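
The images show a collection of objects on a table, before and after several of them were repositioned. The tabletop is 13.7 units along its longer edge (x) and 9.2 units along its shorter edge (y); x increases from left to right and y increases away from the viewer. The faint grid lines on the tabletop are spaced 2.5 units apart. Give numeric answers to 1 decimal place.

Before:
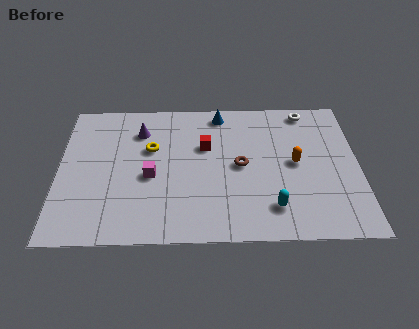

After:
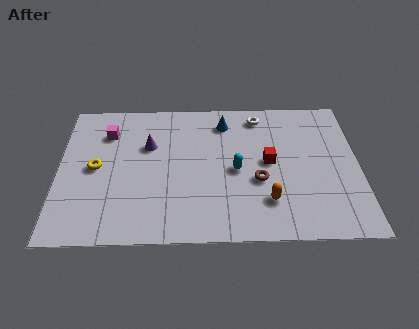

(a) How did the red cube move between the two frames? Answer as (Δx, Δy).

(2.9, -1.1)

From the two frames, the red cube sits at roughly (6.7, 5.9) before and (9.6, 4.8) after.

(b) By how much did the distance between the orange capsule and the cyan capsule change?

-0.6

They were about 3.0 units apart before and 2.4 after — 0.6 units closer together.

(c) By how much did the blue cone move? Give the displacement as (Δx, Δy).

(0.2, -0.6)

The blue cone started near (7.4, 8.1) and ended near (7.6, 7.5).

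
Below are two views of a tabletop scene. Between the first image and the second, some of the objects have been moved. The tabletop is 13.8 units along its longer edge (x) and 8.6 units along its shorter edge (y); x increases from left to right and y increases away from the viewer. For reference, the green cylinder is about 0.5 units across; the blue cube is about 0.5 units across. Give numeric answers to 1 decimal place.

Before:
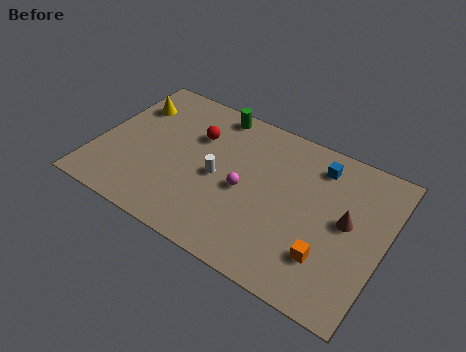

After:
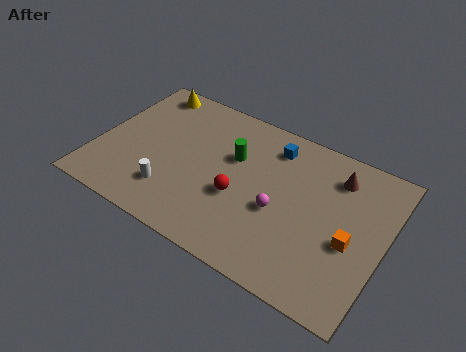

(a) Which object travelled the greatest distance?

the red sphere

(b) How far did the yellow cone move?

1.4

From (1.2, 6.3) to (1.7, 7.6), the yellow cone covered √(0.5² + 1.3²) ≈ 1.4 units.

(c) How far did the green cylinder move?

2.6

The green cylinder was near (5.1, 7.7) before and (6.4, 5.5) after, so it travelled √(1.3² + 2.2²) ≈ 2.6 units.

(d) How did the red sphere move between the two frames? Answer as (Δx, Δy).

(2.5, -2.5)

The red sphere started near (4.5, 5.9) and ended near (7.0, 3.4).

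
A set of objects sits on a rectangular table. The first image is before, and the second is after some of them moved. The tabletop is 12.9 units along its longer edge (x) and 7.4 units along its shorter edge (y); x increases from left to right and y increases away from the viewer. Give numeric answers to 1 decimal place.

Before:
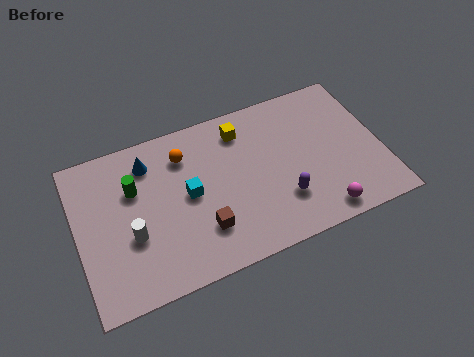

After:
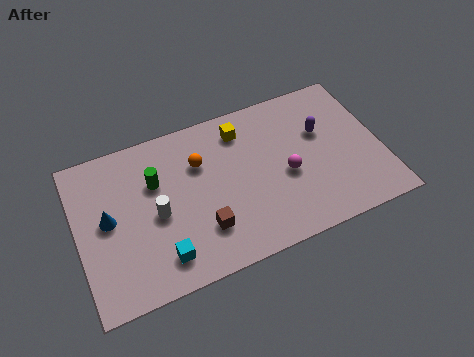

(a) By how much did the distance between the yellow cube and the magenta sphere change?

-2.6

They were about 5.8 units apart before and 3.2 after — 2.6 units closer together.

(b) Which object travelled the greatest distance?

the purple capsule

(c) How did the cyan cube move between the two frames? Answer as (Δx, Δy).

(-1.4, -2.4)

The cyan cube started near (4.7, 3.8) and ended near (3.3, 1.4).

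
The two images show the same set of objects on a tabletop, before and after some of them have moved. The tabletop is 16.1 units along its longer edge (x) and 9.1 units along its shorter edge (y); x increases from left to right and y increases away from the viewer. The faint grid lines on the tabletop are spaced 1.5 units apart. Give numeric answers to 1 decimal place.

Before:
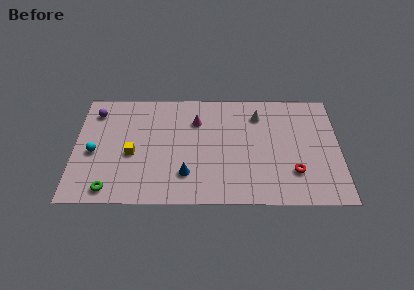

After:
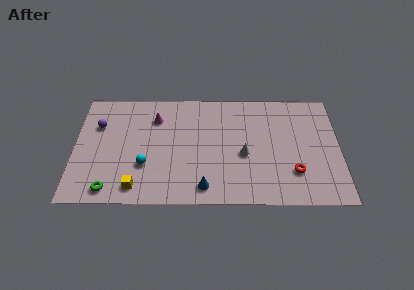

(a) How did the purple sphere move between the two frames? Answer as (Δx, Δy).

(0.2, -1.1)

From the two frames, the purple sphere sits at roughly (1.2, 7.3) before and (1.4, 6.2) after.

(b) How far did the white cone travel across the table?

3.3

The white cone was near (11.2, 7.1) before and (10.3, 3.9) after, so it travelled √(0.9² + 3.2²) ≈ 3.3 units.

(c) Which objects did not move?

the green torus and the red torus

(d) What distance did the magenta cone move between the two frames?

2.5

From (7.4, 6.6) to (4.9, 6.8), the magenta cone covered √(2.5² + 0.2²) ≈ 2.5 units.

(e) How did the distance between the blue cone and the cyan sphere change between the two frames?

-1.9

They were about 5.9 units apart before and 4.0 after — 1.9 units closer together.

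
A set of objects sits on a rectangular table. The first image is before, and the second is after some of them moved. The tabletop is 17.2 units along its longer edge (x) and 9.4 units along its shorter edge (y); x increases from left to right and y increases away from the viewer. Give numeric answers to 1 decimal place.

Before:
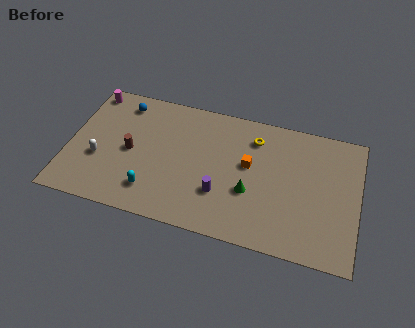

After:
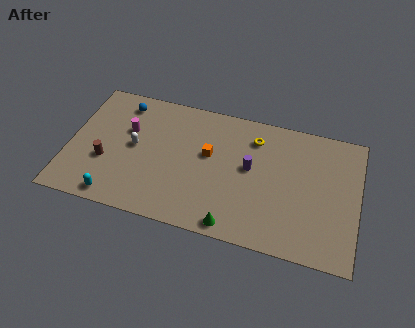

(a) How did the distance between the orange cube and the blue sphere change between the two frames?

-2.3

They were about 8.2 units apart before and 5.9 after — 2.3 units closer together.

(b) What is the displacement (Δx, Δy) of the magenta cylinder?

(2.5, -2.3)

The magenta cylinder was at about (0.9, 8.3) and moved to about (3.4, 6.0).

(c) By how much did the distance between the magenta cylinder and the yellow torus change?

-2.4

The distance was about 10.0 in the first image and 7.6 in the second, so they moved 2.4 units closer together.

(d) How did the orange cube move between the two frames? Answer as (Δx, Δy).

(-2.4, 0.1)

From the two frames, the orange cube sits at roughly (10.7, 5.4) before and (8.3, 5.5) after.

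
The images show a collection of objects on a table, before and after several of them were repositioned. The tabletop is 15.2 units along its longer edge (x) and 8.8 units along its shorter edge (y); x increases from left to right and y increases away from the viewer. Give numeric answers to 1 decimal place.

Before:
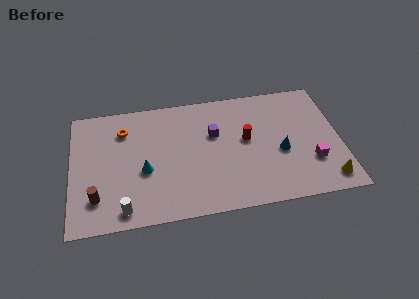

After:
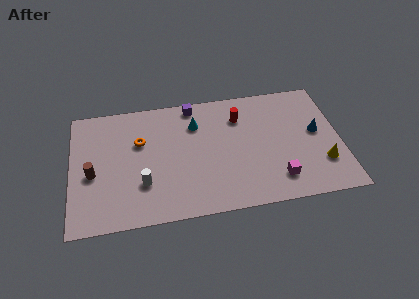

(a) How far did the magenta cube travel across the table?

2.2

The magenta cube moved from about (13.5, 2.7) to (11.5, 1.8), a distance of √(2.0² + 0.9²) ≈ 2.2.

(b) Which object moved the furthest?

the cyan cone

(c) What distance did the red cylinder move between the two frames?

1.7

The red cylinder moved from about (9.9, 4.9) to (9.6, 6.6), a distance of √(0.3² + 1.7²) ≈ 1.7.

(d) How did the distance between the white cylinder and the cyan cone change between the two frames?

+2.1

They were about 2.8 units apart before and 4.9 after — 2.1 units further apart.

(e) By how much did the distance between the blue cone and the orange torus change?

+0.7

The distance was about 9.3 in the first image and 10.0 in the second, so they moved 0.7 units further apart.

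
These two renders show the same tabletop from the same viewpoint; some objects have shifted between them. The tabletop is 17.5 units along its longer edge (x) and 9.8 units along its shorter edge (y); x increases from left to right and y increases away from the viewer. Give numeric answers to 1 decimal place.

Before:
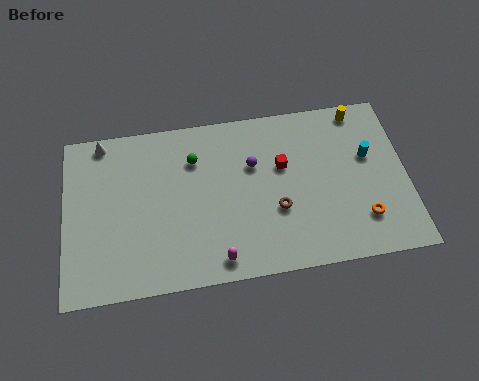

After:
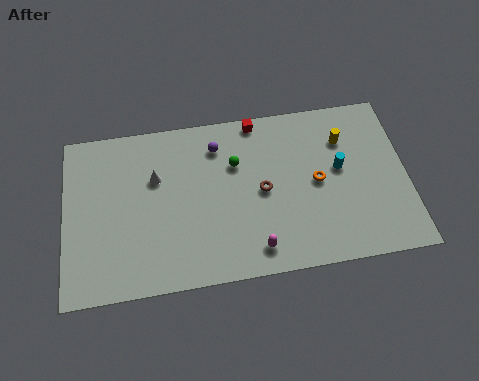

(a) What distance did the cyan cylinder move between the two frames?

1.6

The cyan cylinder was near (15.6, 6.0) before and (14.1, 5.5) after, so it travelled √(1.5² + 0.5²) ≈ 1.6 units.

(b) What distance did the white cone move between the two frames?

3.7

From (2.0, 8.9) to (4.7, 6.4), the white cone covered √(2.7² + 2.5²) ≈ 3.7 units.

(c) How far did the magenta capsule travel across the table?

1.9

The magenta capsule was near (7.7, 1.2) before and (9.6, 1.5) after, so it travelled √(1.9² + 0.3²) ≈ 1.9 units.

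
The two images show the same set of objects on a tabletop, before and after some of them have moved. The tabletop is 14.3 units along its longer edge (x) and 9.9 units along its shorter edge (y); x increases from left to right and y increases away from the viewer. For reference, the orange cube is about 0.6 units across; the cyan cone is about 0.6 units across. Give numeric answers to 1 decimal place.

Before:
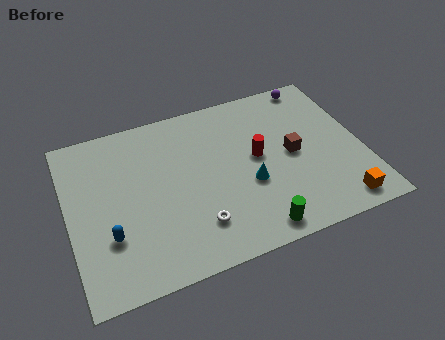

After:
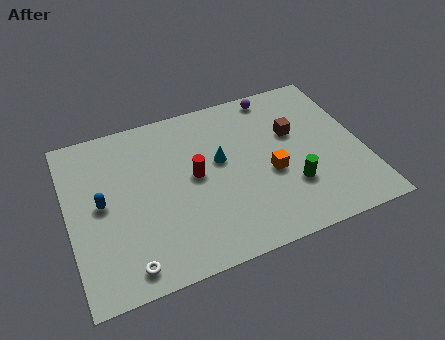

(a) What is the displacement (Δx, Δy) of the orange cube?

(-3.0, 2.9)

The orange cube started near (12.7, 1.2) and ended near (9.7, 4.1).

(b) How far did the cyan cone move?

2.2

The cyan cone moved from about (8.6, 3.8) to (7.4, 5.7), a distance of √(1.2² + 1.9²) ≈ 2.2.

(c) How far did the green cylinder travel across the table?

2.8

The green cylinder moved from about (8.6, 1.1) to (10.6, 3.0), a distance of √(2.0² + 1.9²) ≈ 2.8.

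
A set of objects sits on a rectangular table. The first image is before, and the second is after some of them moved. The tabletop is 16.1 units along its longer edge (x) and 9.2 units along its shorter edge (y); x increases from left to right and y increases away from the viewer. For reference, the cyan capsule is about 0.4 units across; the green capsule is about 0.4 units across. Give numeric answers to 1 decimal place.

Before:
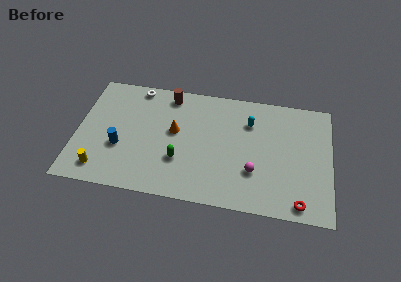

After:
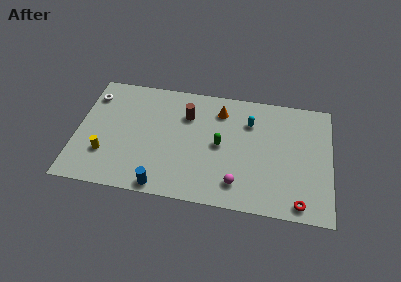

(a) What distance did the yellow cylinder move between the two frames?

1.2

The yellow cylinder moved from about (1.7, 1.5) to (1.9, 2.7), a distance of √(0.2² + 1.2²) ≈ 1.2.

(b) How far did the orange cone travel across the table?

3.5

The orange cone was near (6.2, 5.2) before and (9.0, 7.3) after, so it travelled √(2.8² + 2.1²) ≈ 3.5 units.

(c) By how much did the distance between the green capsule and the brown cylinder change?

-2.1

The distance was about 5.1 in the first image and 3.0 in the second, so they moved 2.1 units closer together.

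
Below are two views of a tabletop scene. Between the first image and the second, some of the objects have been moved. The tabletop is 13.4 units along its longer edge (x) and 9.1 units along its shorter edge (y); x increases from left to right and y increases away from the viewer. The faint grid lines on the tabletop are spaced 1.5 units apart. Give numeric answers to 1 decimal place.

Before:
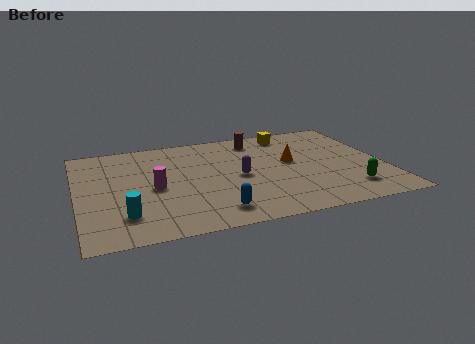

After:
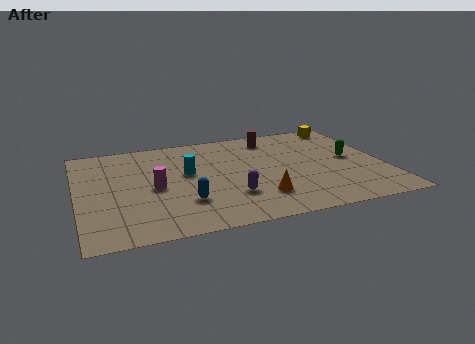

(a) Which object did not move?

the magenta cylinder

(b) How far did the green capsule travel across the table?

2.8

From (11.6, 1.9) to (12.0, 4.7), the green capsule covered √(0.4² + 2.8²) ≈ 2.8 units.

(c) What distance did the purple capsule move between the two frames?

1.8

The purple capsule moved from about (7.0, 4.3) to (6.5, 2.6), a distance of √(0.5² + 1.7²) ≈ 1.8.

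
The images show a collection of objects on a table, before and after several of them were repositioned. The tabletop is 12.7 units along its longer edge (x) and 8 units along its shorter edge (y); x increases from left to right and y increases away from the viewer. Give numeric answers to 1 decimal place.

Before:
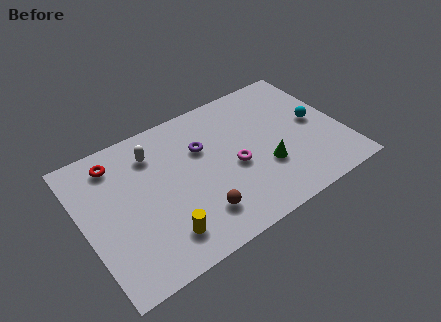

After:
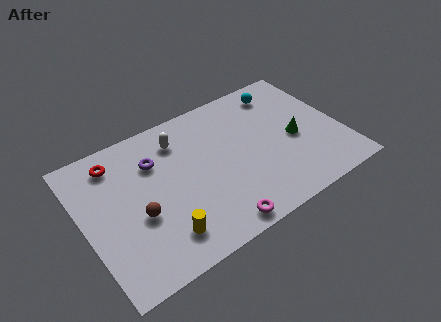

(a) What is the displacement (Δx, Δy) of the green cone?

(1.7, 0.9)

The green cone was at about (8.7, 2.7) and moved to about (10.4, 3.6).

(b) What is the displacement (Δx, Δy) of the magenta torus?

(-1.4, -2.7)

From the two frames, the magenta torus sits at roughly (7.3, 3.5) before and (5.9, 0.8) after.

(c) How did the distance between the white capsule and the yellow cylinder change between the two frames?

+0.4

They were about 4.6 units apart before and 5.0 after — 0.4 units further apart.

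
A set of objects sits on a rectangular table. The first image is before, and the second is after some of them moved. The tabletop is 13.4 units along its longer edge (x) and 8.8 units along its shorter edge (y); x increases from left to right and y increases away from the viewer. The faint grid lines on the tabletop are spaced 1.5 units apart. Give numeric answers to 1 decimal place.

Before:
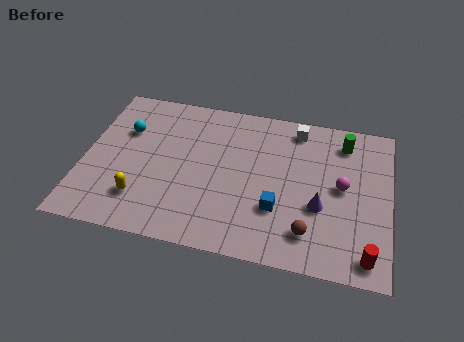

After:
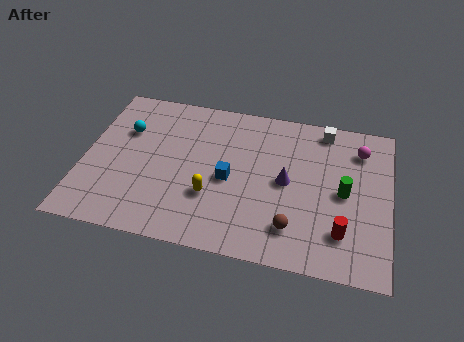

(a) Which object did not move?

the cyan sphere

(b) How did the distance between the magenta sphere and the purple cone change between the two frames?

+2.4

Before: roughly 1.6 units apart; after: 4.0. That's 2.4 units further apart.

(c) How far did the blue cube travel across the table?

2.5

From (8.6, 2.8) to (6.4, 4.0), the blue cube covered √(2.2² + 1.2²) ≈ 2.5 units.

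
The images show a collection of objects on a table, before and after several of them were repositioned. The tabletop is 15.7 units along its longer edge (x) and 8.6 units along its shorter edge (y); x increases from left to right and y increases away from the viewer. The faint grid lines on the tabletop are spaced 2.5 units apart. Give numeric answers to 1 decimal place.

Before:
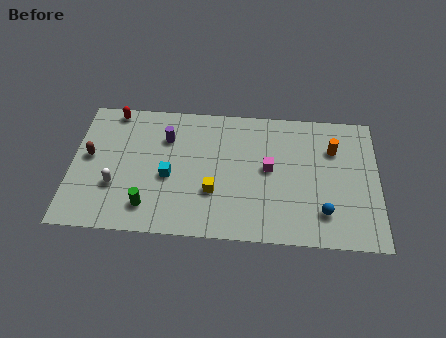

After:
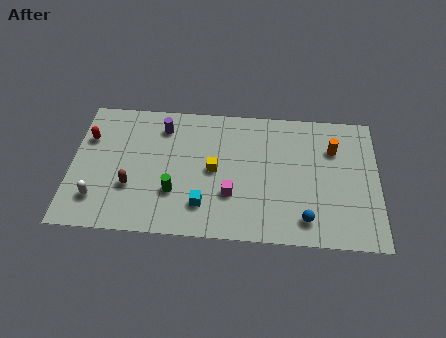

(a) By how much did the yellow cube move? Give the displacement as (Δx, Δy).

(0.0, 1.4)

The yellow cube was at about (7.3, 2.9) and moved to about (7.3, 4.3).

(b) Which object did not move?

the orange cylinder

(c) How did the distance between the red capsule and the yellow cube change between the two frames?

-0.5

Before: roughly 7.2 units apart; after: 6.7. That's 0.5 units closer together.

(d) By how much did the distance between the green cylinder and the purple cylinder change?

-0.3

Before: roughly 4.6 units apart; after: 4.3. That's 0.3 units closer together.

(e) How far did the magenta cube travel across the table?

2.6

From (10.1, 4.6) to (8.2, 2.8), the magenta cube covered √(1.9² + 1.8²) ≈ 2.6 units.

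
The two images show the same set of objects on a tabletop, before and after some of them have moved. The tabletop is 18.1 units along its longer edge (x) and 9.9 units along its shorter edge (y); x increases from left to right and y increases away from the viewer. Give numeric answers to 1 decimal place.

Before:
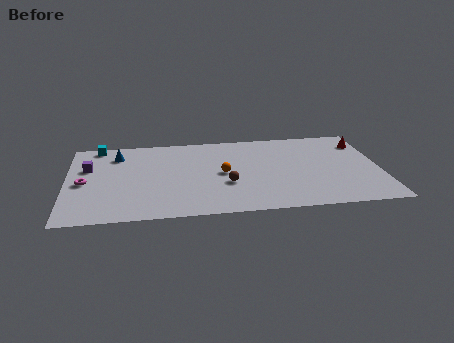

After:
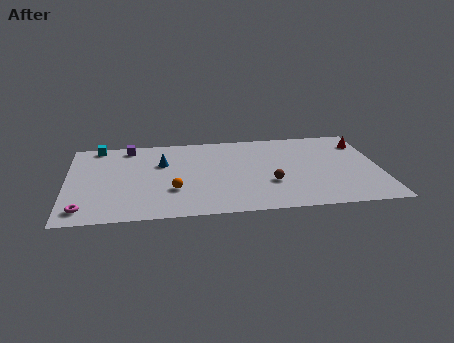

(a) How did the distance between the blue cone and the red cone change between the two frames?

-2.5

Before: roughly 14.4 units apart; after: 11.9. That's 2.5 units closer together.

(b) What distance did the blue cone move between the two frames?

2.9

From (2.9, 7.8) to (5.5, 6.5), the blue cone covered √(2.6² + 1.3²) ≈ 2.9 units.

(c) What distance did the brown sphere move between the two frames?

2.5

From (9.2, 3.6) to (11.7, 3.4), the brown sphere covered √(2.5² + 0.2²) ≈ 2.5 units.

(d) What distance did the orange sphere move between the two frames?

3.4

From (9.0, 4.9) to (6.1, 3.2), the orange sphere covered √(2.9² + 1.7²) ≈ 3.4 units.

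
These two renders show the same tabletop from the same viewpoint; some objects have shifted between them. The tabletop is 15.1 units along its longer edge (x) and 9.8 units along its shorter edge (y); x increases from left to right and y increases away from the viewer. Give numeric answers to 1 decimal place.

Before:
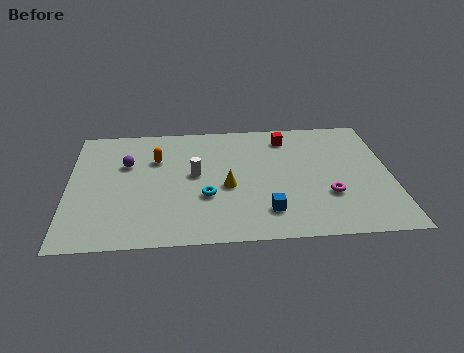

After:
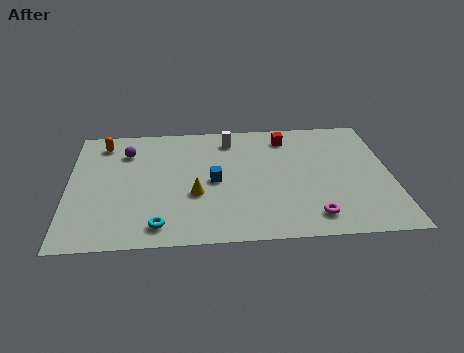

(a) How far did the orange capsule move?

2.9

The orange capsule was near (4.1, 6.7) before and (1.6, 8.2) after, so it travelled √(2.5² + 1.5²) ≈ 2.9 units.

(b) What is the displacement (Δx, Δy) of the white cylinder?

(1.7, 2.8)

The white cylinder was at about (5.9, 5.3) and moved to about (7.6, 8.1).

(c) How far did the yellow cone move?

1.6

The yellow cone was near (7.4, 4.2) before and (5.9, 3.7) after, so it travelled √(1.5² + 0.5²) ≈ 1.6 units.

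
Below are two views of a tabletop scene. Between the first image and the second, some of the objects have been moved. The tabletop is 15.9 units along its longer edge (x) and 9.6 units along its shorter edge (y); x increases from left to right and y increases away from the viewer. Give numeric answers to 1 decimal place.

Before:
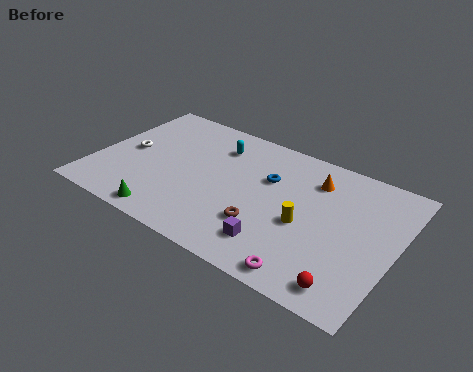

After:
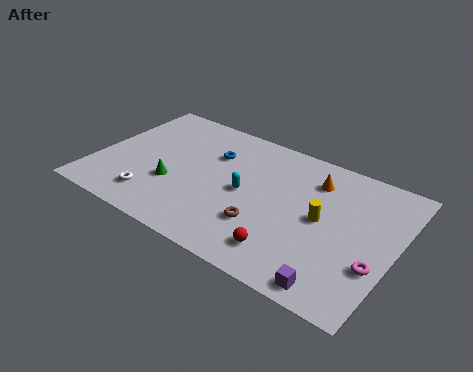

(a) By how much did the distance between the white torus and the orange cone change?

-0.5

The distance was about 10.0 in the first image and 9.5 in the second, so they moved 0.5 units closer together.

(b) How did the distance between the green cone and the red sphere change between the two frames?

-2.9

They were about 9.5 units apart before and 6.6 after — 2.9 units closer together.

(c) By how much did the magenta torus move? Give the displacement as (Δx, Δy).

(3.1, 2.2)

The magenta torus was at about (12.0, 1.0) and moved to about (15.1, 3.2).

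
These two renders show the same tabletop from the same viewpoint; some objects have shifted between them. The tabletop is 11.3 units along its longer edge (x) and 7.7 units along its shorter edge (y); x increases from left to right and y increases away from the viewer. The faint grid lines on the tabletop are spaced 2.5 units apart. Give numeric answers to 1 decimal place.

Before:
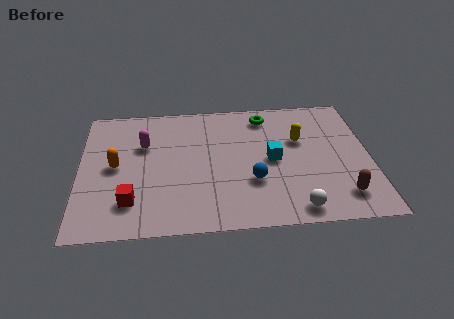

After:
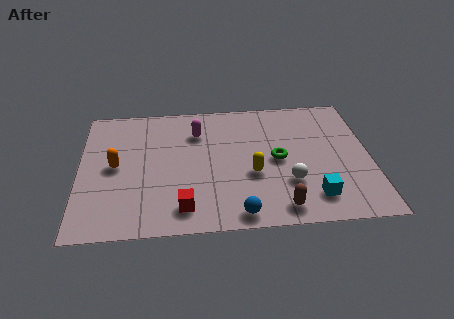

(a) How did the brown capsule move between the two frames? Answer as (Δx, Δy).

(-2.4, -0.5)

The brown capsule was at about (10.1, 1.5) and moved to about (7.7, 1.0).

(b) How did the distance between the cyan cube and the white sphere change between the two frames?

-1.7

The distance was about 3.0 in the first image and 1.3 in the second, so they moved 1.7 units closer together.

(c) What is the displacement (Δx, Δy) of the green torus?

(0.4, -2.7)

The green torus was at about (7.3, 6.5) and moved to about (7.7, 3.8).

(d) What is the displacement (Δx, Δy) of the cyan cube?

(1.5, -2.3)

The cyan cube started near (7.5, 3.8) and ended near (9.0, 1.5).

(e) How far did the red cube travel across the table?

2.1

From (2.0, 1.8) to (4.0, 1.3), the red cube covered √(2.0² + 0.5²) ≈ 2.1 units.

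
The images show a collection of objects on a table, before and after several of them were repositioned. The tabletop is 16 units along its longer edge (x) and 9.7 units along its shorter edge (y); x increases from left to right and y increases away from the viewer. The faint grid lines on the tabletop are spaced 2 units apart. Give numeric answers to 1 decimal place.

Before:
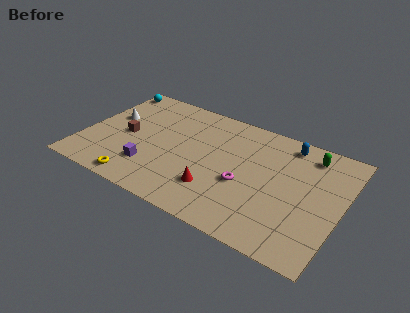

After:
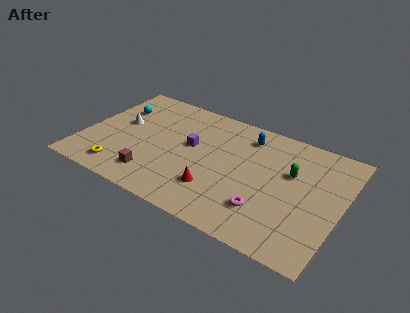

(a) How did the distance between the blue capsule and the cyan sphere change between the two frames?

-3.2

Before: roughly 11.5 units apart; after: 8.3. That's 3.2 units closer together.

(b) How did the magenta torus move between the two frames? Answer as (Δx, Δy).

(1.5, -1.4)

The magenta torus started near (10.2, 3.9) and ended near (11.7, 2.5).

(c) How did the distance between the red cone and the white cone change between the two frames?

-0.8

Before: roughly 7.9 units apart; after: 7.1. That's 0.8 units closer together.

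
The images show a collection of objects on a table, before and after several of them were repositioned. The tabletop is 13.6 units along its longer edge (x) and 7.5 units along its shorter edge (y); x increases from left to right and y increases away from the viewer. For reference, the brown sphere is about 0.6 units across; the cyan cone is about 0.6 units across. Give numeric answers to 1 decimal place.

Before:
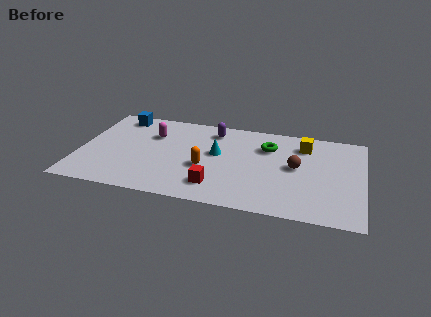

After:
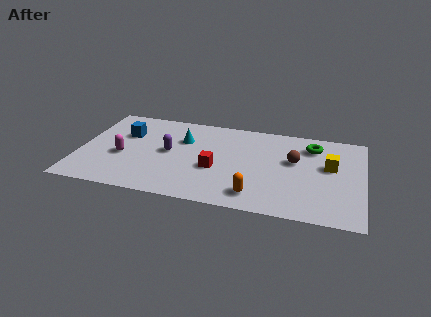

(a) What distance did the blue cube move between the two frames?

1.6

The blue cube moved from about (1.7, 6.5) to (2.1, 5.0), a distance of √(0.4² + 1.5²) ≈ 1.6.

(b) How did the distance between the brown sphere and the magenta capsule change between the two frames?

+1.2

Before: roughly 7.1 units apart; after: 8.3. That's 1.2 units further apart.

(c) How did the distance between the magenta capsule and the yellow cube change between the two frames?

+2.7

The distance was about 7.3 in the first image and 10.0 in the second, so they moved 2.7 units further apart.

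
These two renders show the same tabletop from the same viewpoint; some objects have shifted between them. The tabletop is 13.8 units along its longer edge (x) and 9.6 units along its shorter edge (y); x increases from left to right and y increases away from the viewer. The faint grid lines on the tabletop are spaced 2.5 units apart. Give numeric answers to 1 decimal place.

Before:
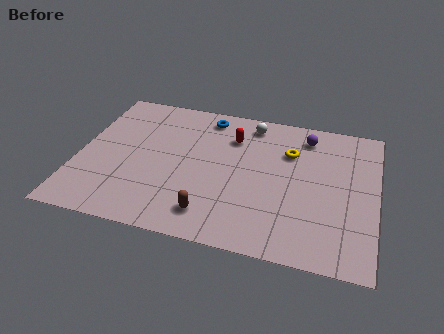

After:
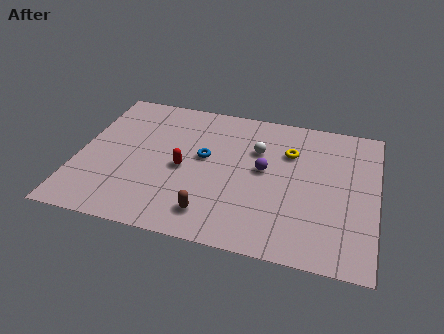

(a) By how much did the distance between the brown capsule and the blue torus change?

-2.9

The distance was about 6.6 in the first image and 3.7 in the second, so they moved 2.9 units closer together.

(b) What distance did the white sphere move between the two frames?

1.8

The white sphere was near (7.8, 8.3) before and (8.2, 6.5) after, so it travelled √(0.4² + 1.8²) ≈ 1.8 units.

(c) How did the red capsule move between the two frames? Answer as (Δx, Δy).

(-2.1, -2.7)

From the two frames, the red capsule sits at roughly (7.0, 7.1) before and (4.9, 4.4) after.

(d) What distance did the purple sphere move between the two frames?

3.3

From (10.4, 8.0) to (8.6, 5.2), the purple sphere covered √(1.8² + 2.8²) ≈ 3.3 units.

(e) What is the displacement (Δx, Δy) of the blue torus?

(0.1, -2.9)

The blue torus started near (5.7, 8.3) and ended near (5.8, 5.4).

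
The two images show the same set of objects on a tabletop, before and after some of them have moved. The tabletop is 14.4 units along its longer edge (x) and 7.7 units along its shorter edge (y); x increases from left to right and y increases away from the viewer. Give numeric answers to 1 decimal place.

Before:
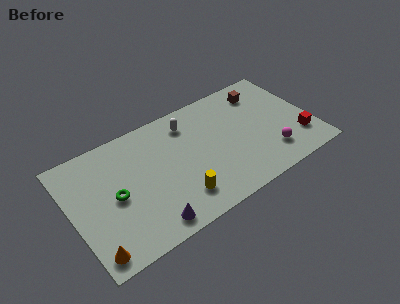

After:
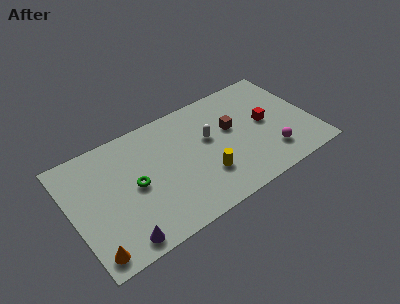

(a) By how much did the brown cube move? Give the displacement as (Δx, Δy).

(-2.2, -1.6)

The brown cube was at about (11.9, 6.2) and moved to about (9.7, 4.6).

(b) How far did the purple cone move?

1.7

From (4.1, 1.0) to (2.4, 0.9), the purple cone covered √(1.7² + 0.1²) ≈ 1.7 units.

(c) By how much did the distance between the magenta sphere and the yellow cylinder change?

-1.7

The distance was about 5.6 in the first image and 3.9 in the second, so they moved 1.7 units closer together.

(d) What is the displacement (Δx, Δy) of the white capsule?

(1.0, -1.6)

The white capsule started near (7.3, 6.2) and ended near (8.3, 4.6).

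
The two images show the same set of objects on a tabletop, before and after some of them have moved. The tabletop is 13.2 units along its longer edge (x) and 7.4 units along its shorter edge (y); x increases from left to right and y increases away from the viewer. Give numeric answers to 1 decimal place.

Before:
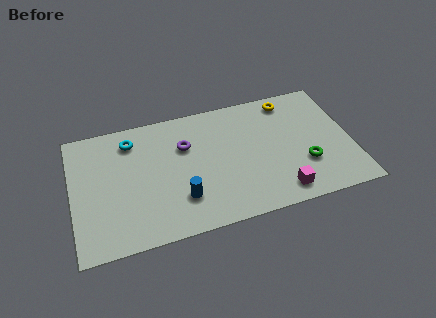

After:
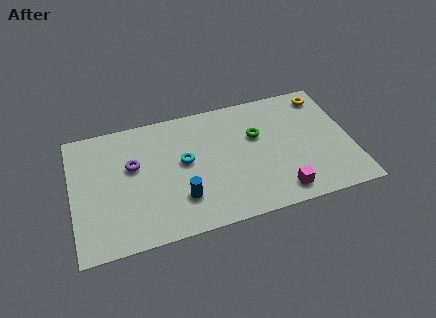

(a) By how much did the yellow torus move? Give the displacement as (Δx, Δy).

(1.7, -0.1)

From the two frames, the yellow torus sits at roughly (10.5, 6.4) before and (12.2, 6.3) after.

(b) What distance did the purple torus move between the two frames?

2.5

From (5.4, 5.0) to (2.9, 4.5), the purple torus covered √(2.5² + 0.5²) ≈ 2.5 units.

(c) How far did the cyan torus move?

3.1

The cyan torus was near (2.9, 6.0) before and (5.3, 4.1) after, so it travelled √(2.4² + 1.9²) ≈ 3.1 units.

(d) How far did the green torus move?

3.1

From (10.9, 2.4) to (8.8, 4.7), the green torus covered √(2.1² + 2.3²) ≈ 3.1 units.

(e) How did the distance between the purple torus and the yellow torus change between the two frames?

+4.2

They were about 5.3 units apart before and 9.5 after — 4.2 units further apart.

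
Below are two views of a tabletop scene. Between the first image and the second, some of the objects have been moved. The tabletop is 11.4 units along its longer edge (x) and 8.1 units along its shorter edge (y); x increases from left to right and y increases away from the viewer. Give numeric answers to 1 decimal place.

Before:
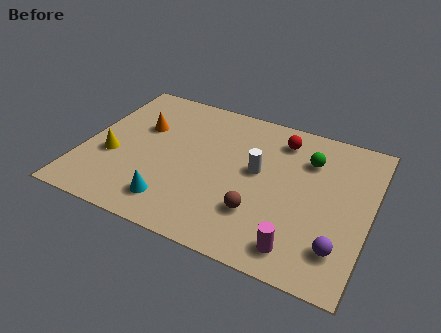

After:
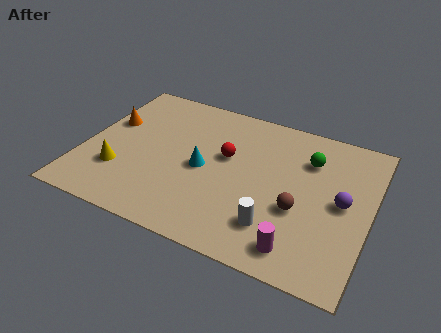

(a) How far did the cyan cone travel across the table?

2.5

From (3.9, 1.5) to (4.8, 3.8), the cyan cone covered √(0.9² + 2.3²) ≈ 2.5 units.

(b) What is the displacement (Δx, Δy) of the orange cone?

(-1.3, -0.2)

The orange cone started near (2.1, 5.2) and ended near (0.8, 5.0).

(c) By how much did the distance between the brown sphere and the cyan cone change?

+0.6

Before: roughly 3.4 units apart; after: 4.0. That's 0.6 units further apart.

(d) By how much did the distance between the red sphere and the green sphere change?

+2.0

The distance was about 1.4 in the first image and 3.4 in the second, so they moved 2.0 units further apart.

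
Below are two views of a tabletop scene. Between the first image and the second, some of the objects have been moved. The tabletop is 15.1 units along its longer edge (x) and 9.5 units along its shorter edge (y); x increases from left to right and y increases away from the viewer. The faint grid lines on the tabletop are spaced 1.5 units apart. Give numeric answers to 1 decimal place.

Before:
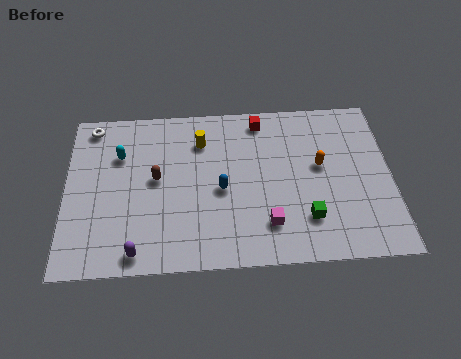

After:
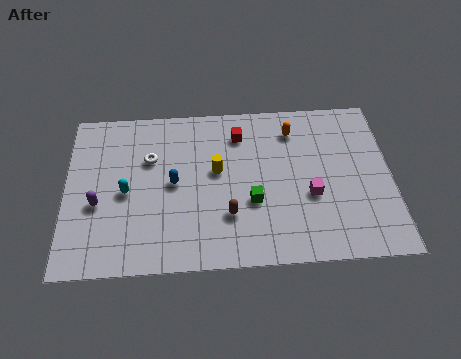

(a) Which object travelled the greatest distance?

the brown capsule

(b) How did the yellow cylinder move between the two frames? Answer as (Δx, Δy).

(0.7, -1.8)

The yellow cylinder started near (6.3, 7.2) and ended near (7.0, 5.4).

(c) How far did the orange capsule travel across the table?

2.5

From (11.8, 5.4) to (10.6, 7.6), the orange capsule covered √(1.2² + 2.2²) ≈ 2.5 units.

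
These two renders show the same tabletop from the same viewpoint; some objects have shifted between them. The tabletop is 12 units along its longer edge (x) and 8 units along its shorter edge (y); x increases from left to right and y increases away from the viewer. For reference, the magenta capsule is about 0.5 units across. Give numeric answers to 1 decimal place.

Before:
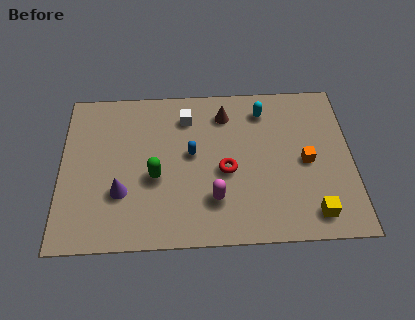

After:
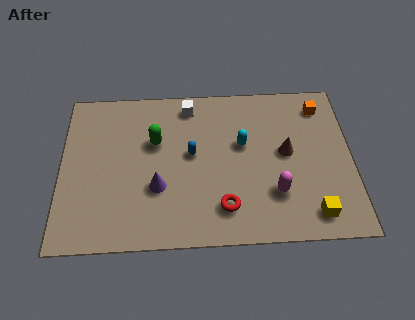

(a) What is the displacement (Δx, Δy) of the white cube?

(0.1, 0.6)

The white cube was at about (5.2, 6.3) and moved to about (5.3, 6.9).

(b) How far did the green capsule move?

1.8

The green capsule moved from about (3.9, 3.3) to (3.9, 5.1), a distance of √(0.0² + 1.8²) ≈ 1.8.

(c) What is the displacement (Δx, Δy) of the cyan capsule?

(-0.9, -1.7)

The cyan capsule started near (8.4, 6.5) and ended near (7.5, 4.8).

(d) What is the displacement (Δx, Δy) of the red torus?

(-0.1, -1.8)

The red torus was at about (6.8, 3.5) and moved to about (6.7, 1.7).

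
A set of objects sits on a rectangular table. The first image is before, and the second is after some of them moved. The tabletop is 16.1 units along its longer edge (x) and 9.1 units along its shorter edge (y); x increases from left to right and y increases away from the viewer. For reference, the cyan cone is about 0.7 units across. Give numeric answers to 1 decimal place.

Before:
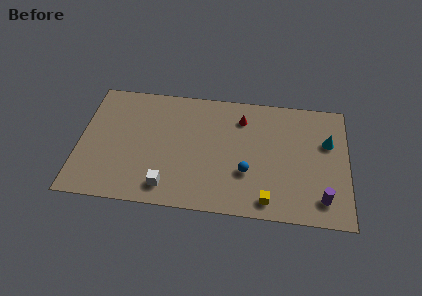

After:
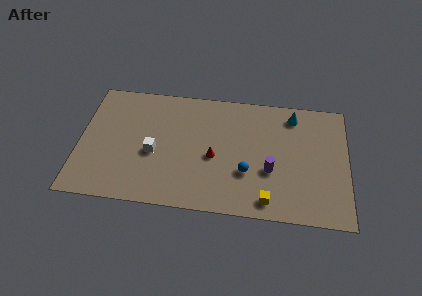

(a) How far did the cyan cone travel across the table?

2.8

The cyan cone was near (14.9, 5.9) before and (12.8, 7.7) after, so it travelled √(2.1² + 1.8²) ≈ 2.8 units.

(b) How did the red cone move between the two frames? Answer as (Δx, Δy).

(-1.6, -3.1)

From the two frames, the red cone sits at roughly (9.7, 7.1) before and (8.1, 4.0) after.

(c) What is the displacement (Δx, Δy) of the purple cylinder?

(-3.1, 1.7)

The purple cylinder started near (14.6, 1.7) and ended near (11.5, 3.4).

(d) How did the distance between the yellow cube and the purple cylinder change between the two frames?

-1.0

The distance was about 3.2 in the first image and 2.2 in the second, so they moved 1.0 units closer together.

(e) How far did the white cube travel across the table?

2.6

From (5.4, 1.5) to (4.5, 3.9), the white cube covered √(0.9² + 2.4²) ≈ 2.6 units.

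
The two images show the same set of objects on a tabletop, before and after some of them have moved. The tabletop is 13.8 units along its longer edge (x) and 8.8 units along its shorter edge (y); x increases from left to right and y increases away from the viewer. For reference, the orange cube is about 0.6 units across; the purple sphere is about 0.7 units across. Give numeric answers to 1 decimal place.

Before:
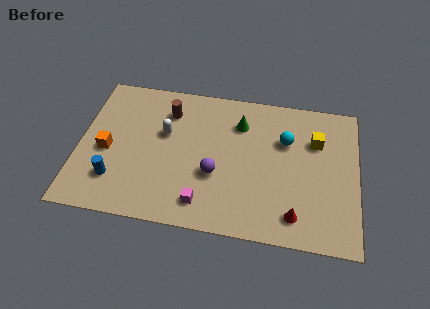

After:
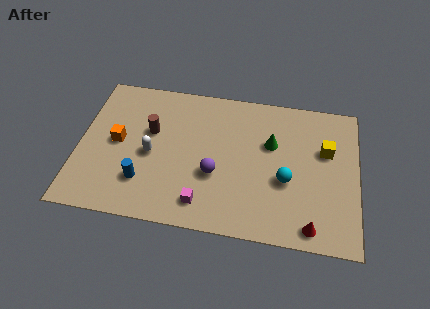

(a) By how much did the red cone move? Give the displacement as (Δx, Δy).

(0.8, -0.5)

The red cone was at about (10.8, 1.5) and moved to about (11.6, 1.0).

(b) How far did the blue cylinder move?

1.4

From (1.9, 2.2) to (3.3, 2.3), the blue cylinder covered √(1.4² + 0.1²) ≈ 1.4 units.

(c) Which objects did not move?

the purple sphere and the magenta cube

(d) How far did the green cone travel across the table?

1.9

From (7.9, 6.6) to (9.5, 5.6), the green cone covered √(1.6² + 1.0²) ≈ 1.9 units.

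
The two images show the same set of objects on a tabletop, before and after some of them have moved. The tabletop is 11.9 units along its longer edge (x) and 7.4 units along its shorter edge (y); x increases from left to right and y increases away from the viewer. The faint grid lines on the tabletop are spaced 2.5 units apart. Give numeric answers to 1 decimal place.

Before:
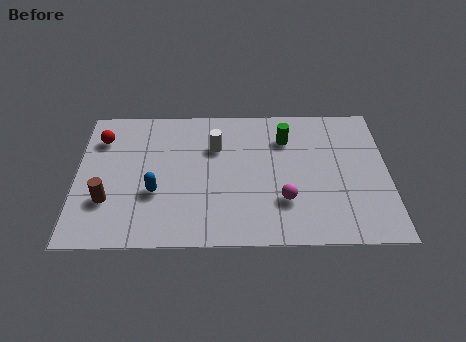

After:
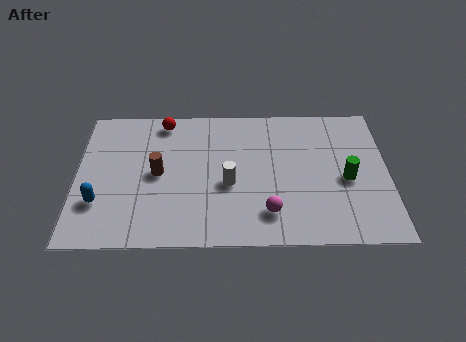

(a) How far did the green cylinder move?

3.2

The green cylinder moved from about (8.0, 5.5) to (10.3, 3.3), a distance of √(2.3² + 2.2²) ≈ 3.2.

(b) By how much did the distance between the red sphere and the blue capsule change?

+1.3

The distance was about 3.6 in the first image and 4.9 in the second, so they moved 1.3 units further apart.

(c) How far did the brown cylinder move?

2.4

From (1.2, 2.3) to (3.1, 3.7), the brown cylinder covered √(1.9² + 1.4²) ≈ 2.4 units.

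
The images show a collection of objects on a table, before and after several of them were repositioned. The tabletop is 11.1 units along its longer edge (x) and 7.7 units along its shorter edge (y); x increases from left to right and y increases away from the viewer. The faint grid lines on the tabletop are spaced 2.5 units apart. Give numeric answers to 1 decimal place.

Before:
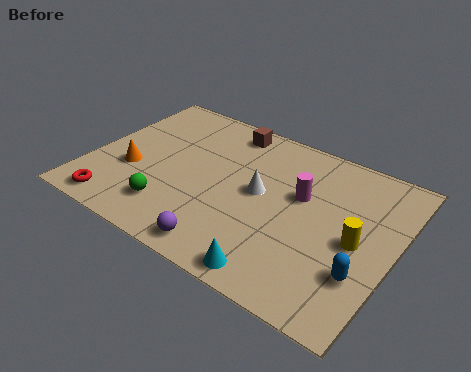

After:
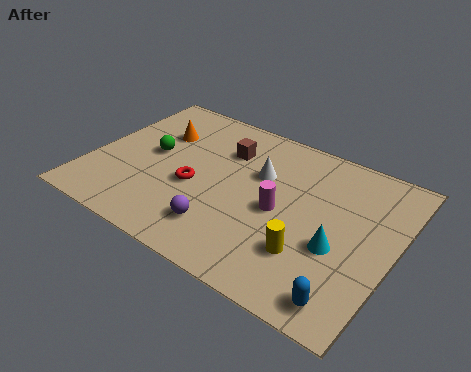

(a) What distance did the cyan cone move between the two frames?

2.8

From (7.4, 0.8) to (9.2, 3.0), the cyan cone covered √(1.8² + 2.2²) ≈ 2.8 units.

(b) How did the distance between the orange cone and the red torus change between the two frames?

+0.8

Before: roughly 2.0 units apart; after: 2.8. That's 0.8 units further apart.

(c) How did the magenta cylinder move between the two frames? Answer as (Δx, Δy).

(-0.6, -1.1)

The magenta cylinder started near (7.6, 4.7) and ended near (7.0, 3.6).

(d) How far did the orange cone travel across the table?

2.5

From (1.6, 2.9) to (2.1, 5.3), the orange cone covered √(0.5² + 2.4²) ≈ 2.5 units.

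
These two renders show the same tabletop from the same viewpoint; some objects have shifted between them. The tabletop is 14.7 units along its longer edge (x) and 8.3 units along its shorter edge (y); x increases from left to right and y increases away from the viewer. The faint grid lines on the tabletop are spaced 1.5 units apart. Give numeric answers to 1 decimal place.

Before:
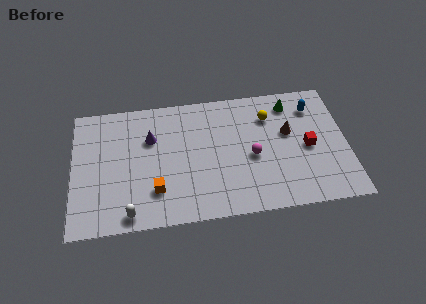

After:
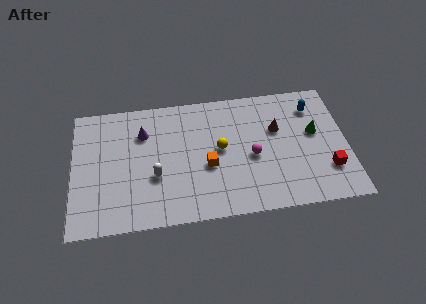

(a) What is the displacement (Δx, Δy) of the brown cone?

(-0.6, 0.3)

The brown cone was at about (11.6, 5.0) and moved to about (11.0, 5.3).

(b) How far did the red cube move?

1.9

The red cube moved from about (12.6, 3.9) to (13.6, 2.3), a distance of √(1.0² + 1.6²) ≈ 1.9.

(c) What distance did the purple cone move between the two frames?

0.6

The purple cone was near (4.2, 5.6) before and (3.8, 6.0) after, so it travelled √(0.4² + 0.4²) ≈ 0.6 units.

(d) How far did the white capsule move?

2.6

From (3.0, 0.9) to (4.4, 3.1), the white capsule covered √(1.4² + 2.2²) ≈ 2.6 units.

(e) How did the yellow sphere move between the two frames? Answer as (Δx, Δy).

(-2.7, -1.8)

The yellow sphere started near (10.6, 6.2) and ended near (7.9, 4.4).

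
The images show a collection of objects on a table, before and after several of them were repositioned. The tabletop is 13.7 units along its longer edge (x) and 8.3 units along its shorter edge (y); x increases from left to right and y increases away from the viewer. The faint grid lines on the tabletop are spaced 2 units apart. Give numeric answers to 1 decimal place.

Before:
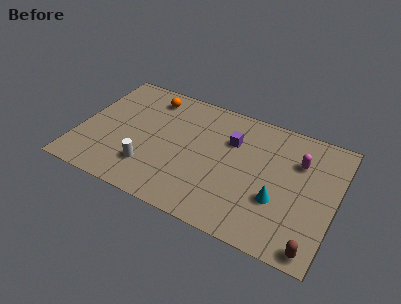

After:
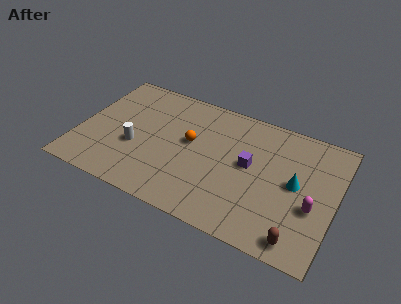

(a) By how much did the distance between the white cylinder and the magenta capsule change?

+1.0

The distance was about 8.5 in the first image and 9.5 in the second, so they moved 1.0 units further apart.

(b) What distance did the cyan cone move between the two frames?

1.6

The cyan cone moved from about (10.8, 2.9) to (11.6, 4.3), a distance of √(0.8² + 1.4²) ≈ 1.6.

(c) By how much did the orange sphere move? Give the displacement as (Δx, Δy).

(2.5, -2.2)

The orange sphere started near (3.4, 6.9) and ended near (5.9, 4.7).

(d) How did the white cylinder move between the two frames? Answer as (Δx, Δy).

(-0.9, 1.1)

The white cylinder was at about (4.0, 2.1) and moved to about (3.1, 3.2).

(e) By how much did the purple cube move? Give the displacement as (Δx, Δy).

(1.1, -1.2)

The purple cube was at about (8.0, 5.7) and moved to about (9.1, 4.5).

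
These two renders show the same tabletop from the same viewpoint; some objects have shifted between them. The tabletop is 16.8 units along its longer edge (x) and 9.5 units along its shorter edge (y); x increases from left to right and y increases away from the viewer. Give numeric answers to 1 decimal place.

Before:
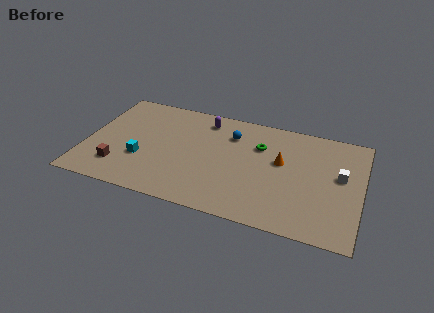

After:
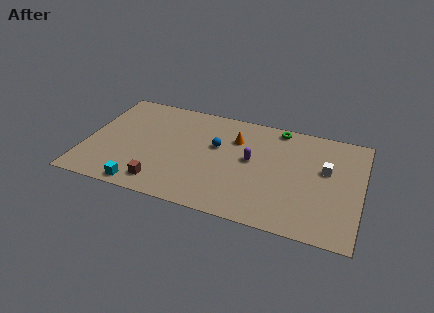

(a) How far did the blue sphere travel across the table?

1.5

The blue sphere moved from about (8.7, 7.1) to (7.9, 5.8), a distance of √(0.8² + 1.3²) ≈ 1.5.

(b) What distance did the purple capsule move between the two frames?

4.2

The purple capsule was near (7.0, 8.0) before and (10.1, 5.2) after, so it travelled √(3.1² + 2.8²) ≈ 4.2 units.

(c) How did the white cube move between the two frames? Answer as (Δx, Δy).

(-0.9, 0.3)

The white cube started near (15.5, 5.4) and ended near (14.6, 5.7).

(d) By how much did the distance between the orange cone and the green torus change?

+1.4

They were about 1.7 units apart before and 3.1 after — 1.4 units further apart.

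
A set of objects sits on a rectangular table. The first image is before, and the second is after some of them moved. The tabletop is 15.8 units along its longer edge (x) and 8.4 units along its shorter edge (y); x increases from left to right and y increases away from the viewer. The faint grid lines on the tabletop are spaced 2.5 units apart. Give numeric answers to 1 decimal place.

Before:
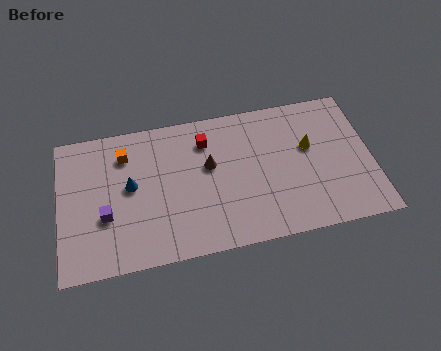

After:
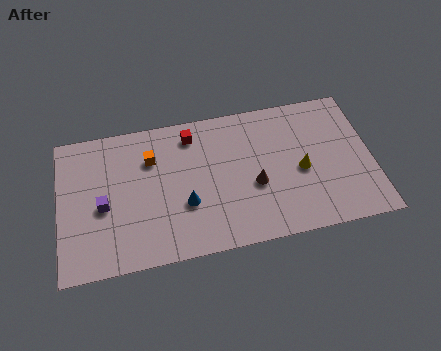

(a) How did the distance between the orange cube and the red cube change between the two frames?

-1.8

They were about 4.1 units apart before and 2.3 after — 1.8 units closer together.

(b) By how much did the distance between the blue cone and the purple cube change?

+2.2

They were about 2.0 units apart before and 4.2 after — 2.2 units further apart.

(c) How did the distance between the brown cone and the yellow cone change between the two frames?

-2.7

Before: roughly 5.1 units apart; after: 2.4. That's 2.7 units closer together.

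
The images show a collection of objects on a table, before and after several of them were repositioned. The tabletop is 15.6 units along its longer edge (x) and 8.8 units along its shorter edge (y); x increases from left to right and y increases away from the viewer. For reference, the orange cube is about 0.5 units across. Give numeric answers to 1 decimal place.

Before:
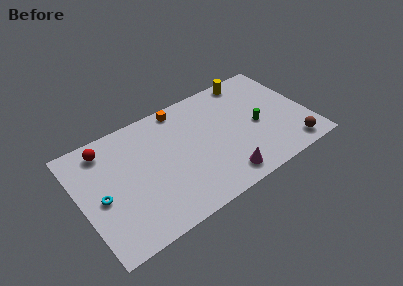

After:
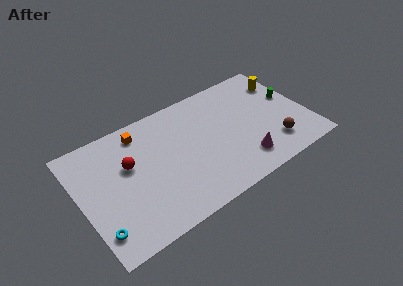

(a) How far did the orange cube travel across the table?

2.9

From (7.4, 7.9) to (4.5, 7.4), the orange cube covered √(2.9² + 0.5²) ≈ 2.9 units.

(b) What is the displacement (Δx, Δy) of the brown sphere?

(-1.1, 0.8)

The brown sphere started near (14.0, 1.2) and ended near (12.9, 2.0).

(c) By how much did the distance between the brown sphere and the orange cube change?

+0.6

The distance was about 9.4 in the first image and 10.0 in the second, so they moved 0.6 units further apart.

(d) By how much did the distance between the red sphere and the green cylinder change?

+0.7

They were about 10.6 units apart before and 11.3 after — 0.7 units further apart.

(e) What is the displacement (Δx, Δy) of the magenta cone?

(1.5, 0.5)

The magenta cone started near (9.2, 1.3) and ended near (10.7, 1.8).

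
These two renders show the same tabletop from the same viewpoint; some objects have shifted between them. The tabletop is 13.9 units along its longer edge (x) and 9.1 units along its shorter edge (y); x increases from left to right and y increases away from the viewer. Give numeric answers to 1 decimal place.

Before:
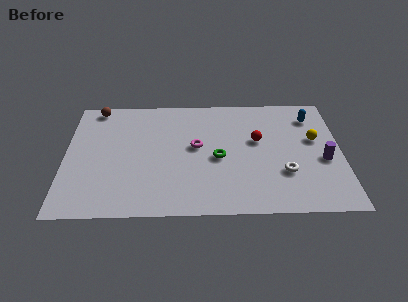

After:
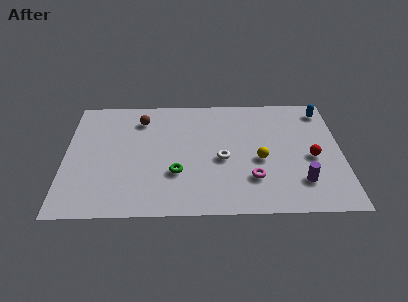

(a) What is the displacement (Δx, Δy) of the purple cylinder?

(-1.2, -1.6)

The purple cylinder started near (13.0, 3.8) and ended near (11.8, 2.2).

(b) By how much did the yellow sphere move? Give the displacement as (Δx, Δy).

(-2.8, -1.5)

From the two frames, the yellow sphere sits at roughly (12.6, 5.4) before and (9.8, 3.9) after.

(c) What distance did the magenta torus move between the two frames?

3.8

The magenta torus moved from about (6.6, 5.0) to (9.4, 2.5), a distance of √(2.8² + 2.5²) ≈ 3.8.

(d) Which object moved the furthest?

the magenta torus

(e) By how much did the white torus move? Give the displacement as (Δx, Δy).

(-3.1, 1.1)

The white torus started near (11.0, 2.9) and ended near (7.9, 4.0).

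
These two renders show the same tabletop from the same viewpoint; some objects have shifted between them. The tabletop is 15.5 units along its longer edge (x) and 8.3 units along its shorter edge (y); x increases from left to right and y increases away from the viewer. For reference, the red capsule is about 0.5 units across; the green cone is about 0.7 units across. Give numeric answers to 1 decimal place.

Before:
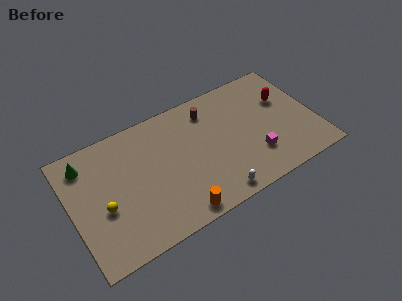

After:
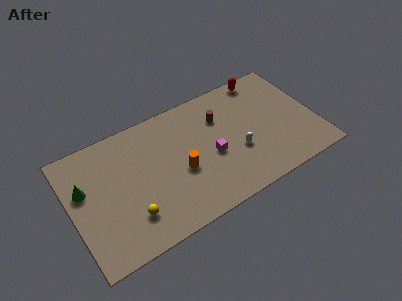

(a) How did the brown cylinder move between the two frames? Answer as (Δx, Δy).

(0.6, -0.8)

The brown cylinder started near (9.1, 6.7) and ended near (9.7, 5.9).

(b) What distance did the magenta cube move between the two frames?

2.9

The magenta cube moved from about (11.4, 2.3) to (8.8, 3.6), a distance of √(2.6² + 1.3²) ≈ 2.9.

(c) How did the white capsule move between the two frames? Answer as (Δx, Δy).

(1.8, 2.2)

The white capsule was at about (8.6, 0.9) and moved to about (10.4, 3.1).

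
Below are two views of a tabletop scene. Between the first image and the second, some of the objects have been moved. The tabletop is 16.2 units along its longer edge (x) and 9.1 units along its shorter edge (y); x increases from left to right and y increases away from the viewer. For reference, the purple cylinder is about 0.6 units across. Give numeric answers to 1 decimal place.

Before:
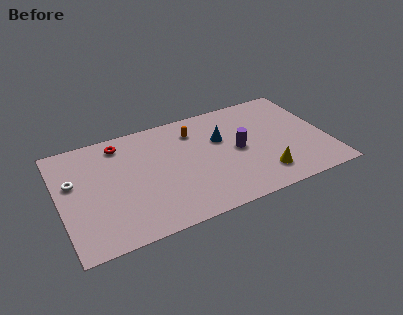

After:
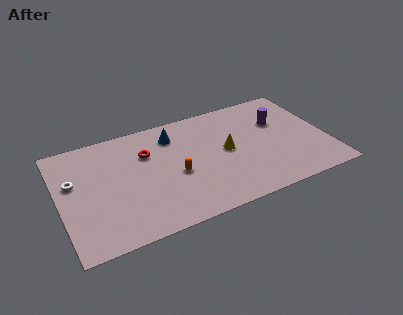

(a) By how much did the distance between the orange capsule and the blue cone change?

+1.3

Before: roughly 2.0 units apart; after: 3.3. That's 1.3 units further apart.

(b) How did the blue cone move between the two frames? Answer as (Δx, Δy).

(-2.8, 1.4)

From the two frames, the blue cone sits at roughly (9.9, 5.8) before and (7.1, 7.2) after.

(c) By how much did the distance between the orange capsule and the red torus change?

-1.7

Before: roughly 4.5 units apart; after: 2.8. That's 1.7 units closer together.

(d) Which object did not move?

the white torus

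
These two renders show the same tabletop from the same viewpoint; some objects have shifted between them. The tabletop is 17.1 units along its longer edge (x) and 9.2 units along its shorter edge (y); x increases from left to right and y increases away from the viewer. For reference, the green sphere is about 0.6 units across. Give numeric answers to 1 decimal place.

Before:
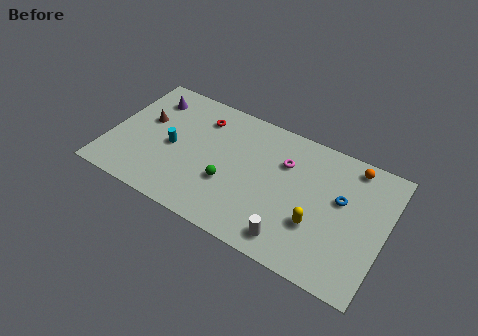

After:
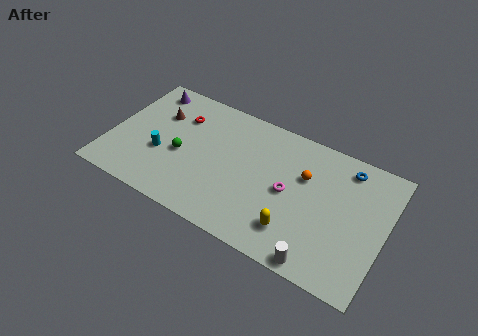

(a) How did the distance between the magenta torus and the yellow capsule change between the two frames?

-1.6

The distance was about 4.1 in the first image and 2.5 in the second, so they moved 1.6 units closer together.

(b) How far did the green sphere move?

3.2

The green sphere moved from about (7.6, 3.3) to (4.5, 4.0), a distance of √(3.1² + 0.7²) ≈ 3.2.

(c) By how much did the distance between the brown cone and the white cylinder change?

+1.6

They were about 10.6 units apart before and 12.2 after — 1.6 units further apart.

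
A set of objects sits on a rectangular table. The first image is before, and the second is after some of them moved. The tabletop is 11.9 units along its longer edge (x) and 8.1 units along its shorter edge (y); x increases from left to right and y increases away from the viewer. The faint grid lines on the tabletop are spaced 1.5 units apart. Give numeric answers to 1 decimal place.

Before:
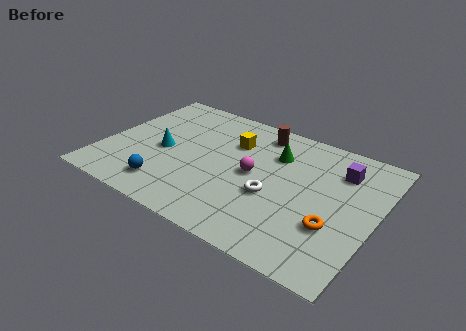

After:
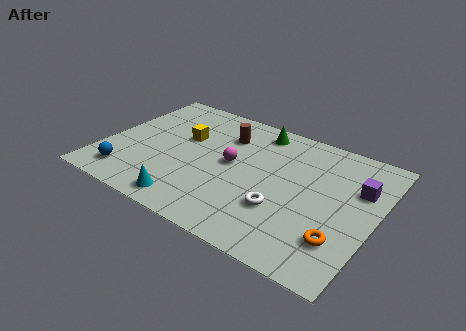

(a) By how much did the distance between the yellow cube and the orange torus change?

+2.2

They were about 5.7 units apart before and 7.9 after — 2.2 units further apart.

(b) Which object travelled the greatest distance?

the cyan cone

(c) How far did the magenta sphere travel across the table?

1.0

The magenta sphere was near (6.6, 4.1) before and (5.6, 4.3) after, so it travelled √(1.0² + 0.2²) ≈ 1.0 units.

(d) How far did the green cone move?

1.6

From (7.3, 5.8) to (6.3, 7.0), the green cone covered √(1.0² + 1.2²) ≈ 1.6 units.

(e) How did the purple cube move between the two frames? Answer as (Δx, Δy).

(0.9, -0.7)

From the two frames, the purple cube sits at roughly (10.1, 6.1) before and (11.0, 5.4) after.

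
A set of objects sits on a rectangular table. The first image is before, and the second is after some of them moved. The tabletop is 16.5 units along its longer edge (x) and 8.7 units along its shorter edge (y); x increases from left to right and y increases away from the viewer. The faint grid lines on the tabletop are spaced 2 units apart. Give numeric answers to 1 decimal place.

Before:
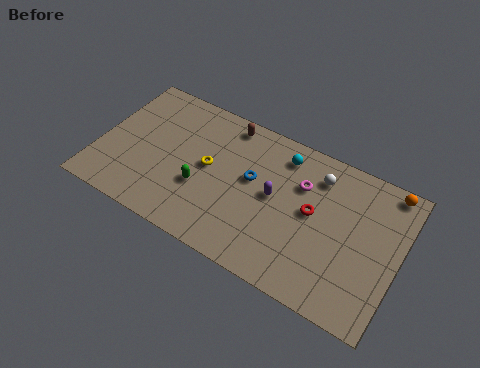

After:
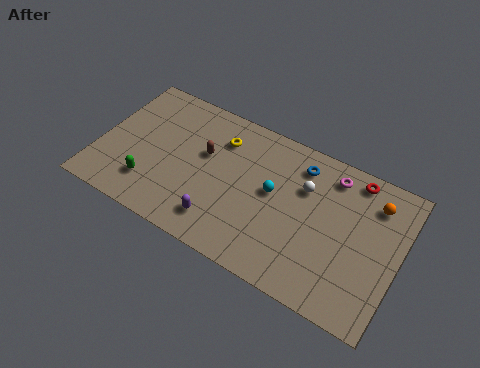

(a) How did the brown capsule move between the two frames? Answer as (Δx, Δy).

(-0.9, -2.4)

From the two frames, the brown capsule sits at roughly (6.6, 7.7) before and (5.7, 5.3) after.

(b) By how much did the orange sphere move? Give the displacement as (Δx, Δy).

(-0.6, -1.1)

From the two frames, the orange sphere sits at roughly (15.5, 7.9) before and (14.9, 6.8) after.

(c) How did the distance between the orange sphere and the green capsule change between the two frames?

+1.9

They were about 10.8 units apart before and 12.7 after — 1.9 units further apart.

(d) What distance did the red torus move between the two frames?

3.6

The red torus moved from about (11.8, 4.7) to (13.7, 7.7), a distance of √(1.9² + 3.0²) ≈ 3.6.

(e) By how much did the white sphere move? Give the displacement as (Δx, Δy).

(-0.6, -1.0)

From the two frames, the white sphere sits at roughly (11.8, 6.9) before and (11.2, 5.9) after.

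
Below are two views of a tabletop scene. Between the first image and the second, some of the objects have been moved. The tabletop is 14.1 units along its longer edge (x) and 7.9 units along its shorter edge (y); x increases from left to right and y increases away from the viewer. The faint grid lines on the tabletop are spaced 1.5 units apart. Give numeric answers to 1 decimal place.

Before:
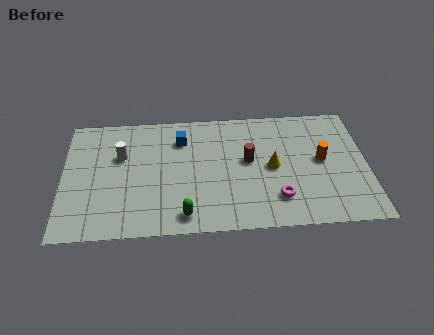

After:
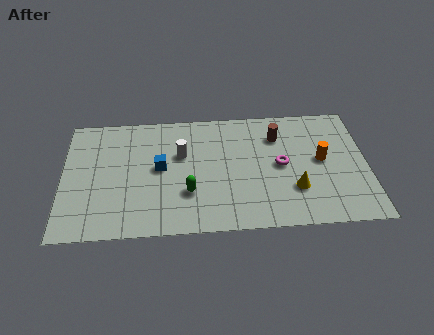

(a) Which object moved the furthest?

the white cylinder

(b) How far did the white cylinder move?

2.8

The white cylinder was near (2.7, 5.1) before and (5.5, 5.0) after, so it travelled √(2.8² + 0.1²) ≈ 2.8 units.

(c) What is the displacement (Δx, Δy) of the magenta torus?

(0.2, 2.1)

The magenta torus was at about (9.9, 1.9) and moved to about (10.1, 4.0).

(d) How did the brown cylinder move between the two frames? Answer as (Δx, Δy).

(1.4, 1.5)

The brown cylinder started near (8.6, 4.4) and ended near (10.0, 5.9).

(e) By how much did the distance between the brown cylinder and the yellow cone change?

+2.4

The distance was about 1.2 in the first image and 3.6 in the second, so they moved 2.4 units further apart.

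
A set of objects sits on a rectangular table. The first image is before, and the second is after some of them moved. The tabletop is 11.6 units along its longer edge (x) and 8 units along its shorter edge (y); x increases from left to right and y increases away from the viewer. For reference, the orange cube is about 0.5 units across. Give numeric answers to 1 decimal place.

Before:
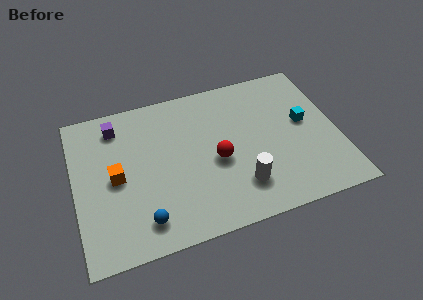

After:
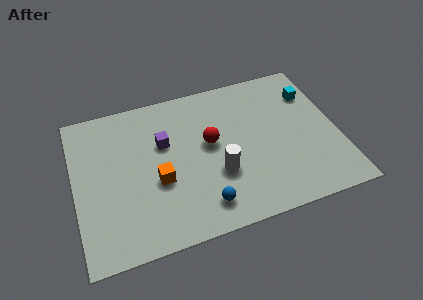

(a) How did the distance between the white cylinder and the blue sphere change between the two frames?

-2.7

The distance was about 4.3 in the first image and 1.6 in the second, so they moved 2.7 units closer together.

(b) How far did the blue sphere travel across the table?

2.6

The blue sphere moved from about (2.8, 1.4) to (5.4, 1.4), a distance of √(2.6² + 0.0²) ≈ 2.6.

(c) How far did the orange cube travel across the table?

1.9

The orange cube moved from about (1.8, 3.9) to (3.6, 3.2), a distance of √(1.8² + 0.7²) ≈ 1.9.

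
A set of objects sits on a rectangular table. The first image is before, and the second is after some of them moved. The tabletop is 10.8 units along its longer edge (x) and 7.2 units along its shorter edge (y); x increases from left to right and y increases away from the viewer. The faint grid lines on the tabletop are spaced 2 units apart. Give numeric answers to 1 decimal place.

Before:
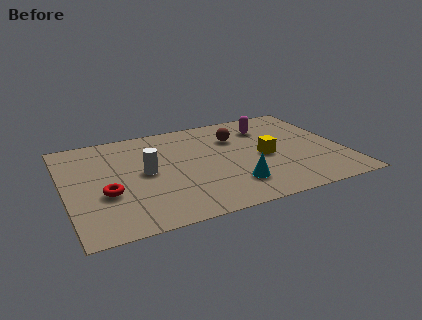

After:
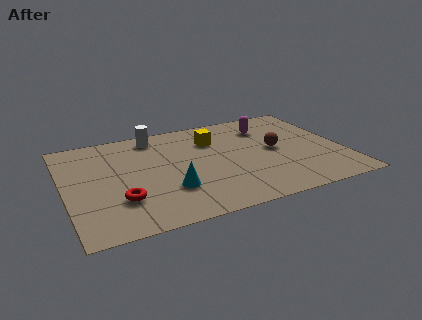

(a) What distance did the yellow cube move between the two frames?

2.6

The yellow cube was near (7.7, 3.3) before and (5.9, 5.2) after, so it travelled √(1.8² + 1.9²) ≈ 2.6 units.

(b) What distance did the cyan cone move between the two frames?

2.5

The cyan cone moved from about (6.3, 1.7) to (3.9, 2.2), a distance of √(2.4² + 0.5²) ≈ 2.5.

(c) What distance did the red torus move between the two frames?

0.8

From (1.5, 2.7) to (2.0, 2.1), the red torus covered √(0.5² + 0.6²) ≈ 0.8 units.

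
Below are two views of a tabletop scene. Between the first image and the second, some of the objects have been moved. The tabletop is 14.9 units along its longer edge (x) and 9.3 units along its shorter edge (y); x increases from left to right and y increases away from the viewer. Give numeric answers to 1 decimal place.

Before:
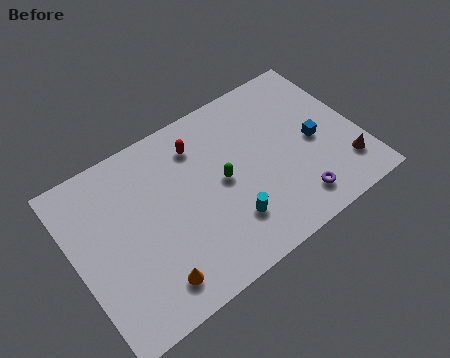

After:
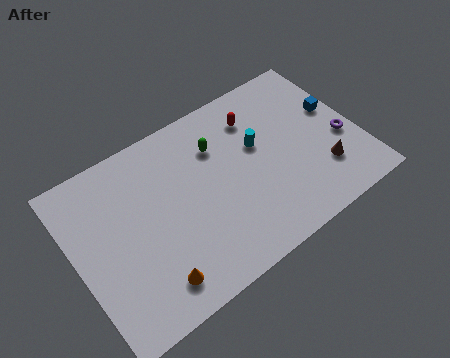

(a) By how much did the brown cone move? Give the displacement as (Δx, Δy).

(-1.1, 0.4)

From the two frames, the brown cone sits at roughly (13.8, 2.1) before and (12.7, 2.5) after.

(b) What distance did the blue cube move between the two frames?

1.8

The blue cube was near (12.6, 4.3) before and (14.0, 5.5) after, so it travelled √(1.4² + 1.2²) ≈ 1.8 units.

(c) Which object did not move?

the orange cone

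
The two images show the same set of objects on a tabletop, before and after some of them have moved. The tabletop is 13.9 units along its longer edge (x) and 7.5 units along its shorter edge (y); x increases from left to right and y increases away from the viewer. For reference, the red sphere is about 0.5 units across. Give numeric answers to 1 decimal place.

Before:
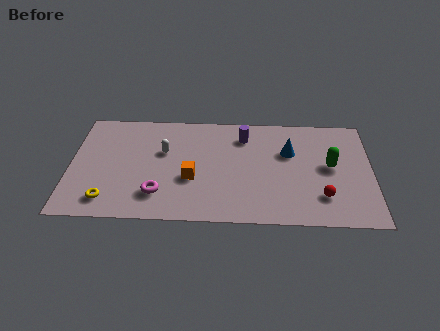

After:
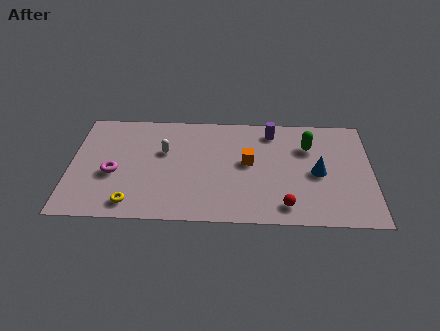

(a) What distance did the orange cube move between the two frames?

2.9

The orange cube moved from about (5.6, 2.9) to (8.2, 4.1), a distance of √(2.6² + 1.2²) ≈ 2.9.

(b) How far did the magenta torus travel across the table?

2.5

From (4.1, 1.8) to (2.0, 3.1), the magenta torus covered √(2.1² + 1.3²) ≈ 2.5 units.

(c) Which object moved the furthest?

the orange cube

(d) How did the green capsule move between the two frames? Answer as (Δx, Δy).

(-1.0, 1.3)

The green capsule started near (12.0, 4.0) and ended near (11.0, 5.3).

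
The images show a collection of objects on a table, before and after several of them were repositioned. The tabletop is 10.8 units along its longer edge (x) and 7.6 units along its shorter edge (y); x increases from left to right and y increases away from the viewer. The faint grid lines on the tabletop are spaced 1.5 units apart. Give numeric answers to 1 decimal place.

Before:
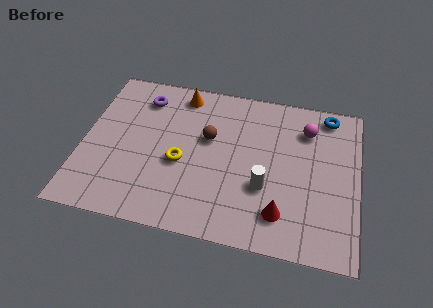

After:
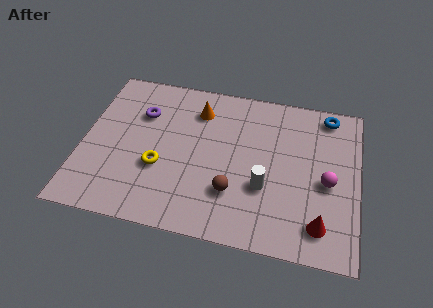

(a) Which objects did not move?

the blue torus and the white cylinder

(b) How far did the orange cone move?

1.0

The orange cone moved from about (3.7, 6.6) to (4.4, 5.9), a distance of √(0.7² + 0.7²) ≈ 1.0.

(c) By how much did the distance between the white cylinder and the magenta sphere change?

-0.9

They were about 3.4 units apart before and 2.5 after — 0.9 units closer together.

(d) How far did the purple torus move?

0.8

From (2.2, 6.1) to (2.2, 5.3), the purple torus covered √(0.0² + 0.8²) ≈ 0.8 units.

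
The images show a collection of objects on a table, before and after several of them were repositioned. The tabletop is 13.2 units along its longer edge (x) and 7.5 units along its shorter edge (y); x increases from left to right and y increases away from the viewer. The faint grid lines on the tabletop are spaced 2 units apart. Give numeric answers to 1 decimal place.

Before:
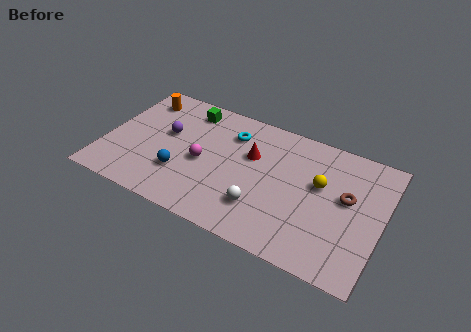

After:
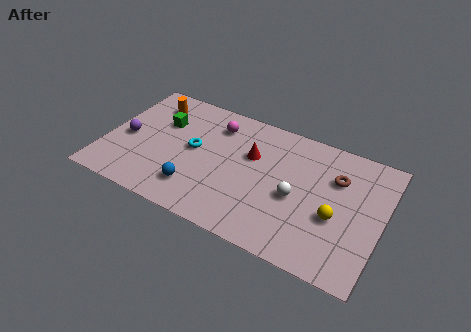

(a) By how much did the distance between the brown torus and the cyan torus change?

+0.9

Before: roughly 5.9 units apart; after: 6.8. That's 0.9 units further apart.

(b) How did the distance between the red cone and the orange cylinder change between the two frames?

-0.5

They were about 5.7 units apart before and 5.2 after — 0.5 units closer together.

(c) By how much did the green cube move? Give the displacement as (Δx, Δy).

(-1.1, -1.3)

The green cube started near (3.6, 6.3) and ended near (2.5, 5.0).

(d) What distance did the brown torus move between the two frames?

1.1

From (11.5, 4.3) to (10.9, 5.2), the brown torus covered √(0.6² + 0.9²) ≈ 1.1 units.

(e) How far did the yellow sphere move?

1.7

The yellow sphere moved from about (10.2, 4.5) to (11.1, 3.0), a distance of √(0.9² + 1.5²) ≈ 1.7.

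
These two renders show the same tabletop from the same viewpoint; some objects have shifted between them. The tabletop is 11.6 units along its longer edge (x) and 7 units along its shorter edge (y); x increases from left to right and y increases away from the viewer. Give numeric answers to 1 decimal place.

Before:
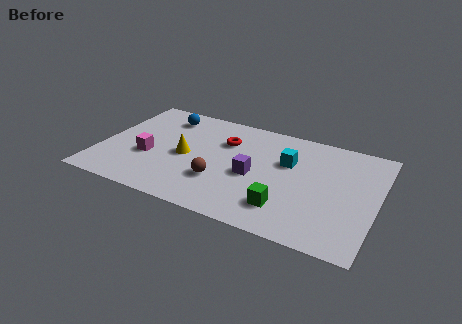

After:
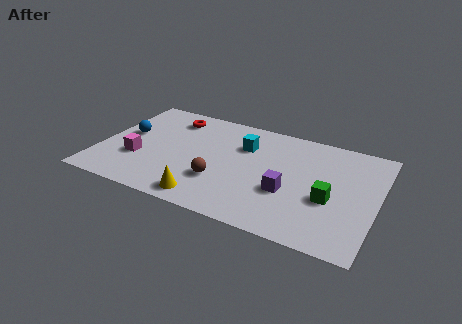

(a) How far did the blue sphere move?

2.3

From (2.4, 5.7) to (1.0, 3.9), the blue sphere covered √(1.4² + 1.8²) ≈ 2.3 units.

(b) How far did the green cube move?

2.1

From (8.0, 1.6) to (9.7, 2.8), the green cube covered √(1.7² + 1.2²) ≈ 2.1 units.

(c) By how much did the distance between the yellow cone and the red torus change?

+3.0

They were about 2.2 units apart before and 5.2 after — 3.0 units further apart.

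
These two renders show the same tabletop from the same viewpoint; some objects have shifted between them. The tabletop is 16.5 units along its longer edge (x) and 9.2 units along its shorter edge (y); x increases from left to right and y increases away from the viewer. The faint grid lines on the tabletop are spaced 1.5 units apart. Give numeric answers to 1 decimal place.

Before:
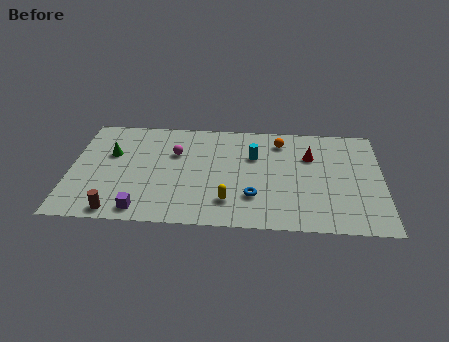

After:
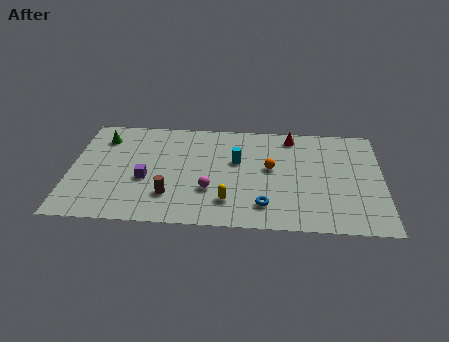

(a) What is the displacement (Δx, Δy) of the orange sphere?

(-0.5, -2.4)

From the two frames, the orange sphere sits at roughly (11.1, 7.5) before and (10.6, 5.1) after.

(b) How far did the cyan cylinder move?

1.0

The cyan cylinder moved from about (9.7, 6.1) to (8.8, 5.6), a distance of √(0.9² + 0.5²) ≈ 1.0.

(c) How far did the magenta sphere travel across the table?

3.6

The magenta sphere was near (5.5, 6.1) before and (7.4, 3.0) after, so it travelled √(1.9² + 3.1²) ≈ 3.6 units.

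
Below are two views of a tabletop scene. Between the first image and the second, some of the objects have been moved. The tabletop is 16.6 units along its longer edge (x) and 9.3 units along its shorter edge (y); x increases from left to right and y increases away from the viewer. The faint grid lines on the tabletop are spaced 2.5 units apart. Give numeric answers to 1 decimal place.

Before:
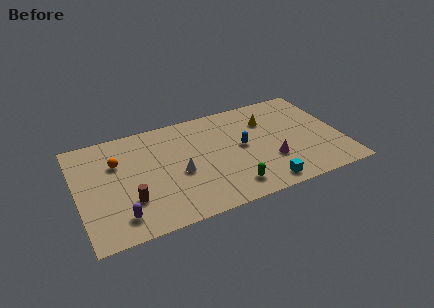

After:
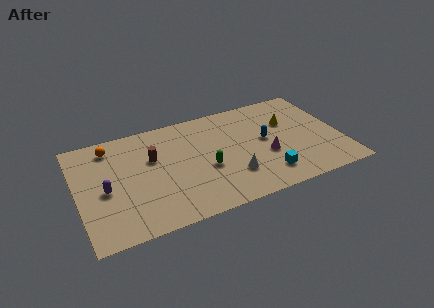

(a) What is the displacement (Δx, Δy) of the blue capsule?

(1.5, 0.1)

From the two frames, the blue capsule sits at roughly (10.4, 4.9) before and (11.9, 5.0) after.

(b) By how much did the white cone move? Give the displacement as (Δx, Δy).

(3.2, -1.4)

The white cone started near (6.3, 4.0) and ended near (9.5, 2.6).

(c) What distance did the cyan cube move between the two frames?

0.9

From (11.3, 1.1) to (11.6, 1.9), the cyan cube covered √(0.3² + 0.8²) ≈ 0.9 units.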